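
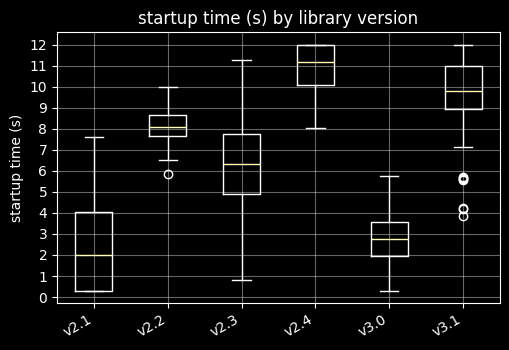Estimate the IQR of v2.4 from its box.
≈ 2

Q3 ≈ 12, Q1 ≈ 10; IQR ≈ 2.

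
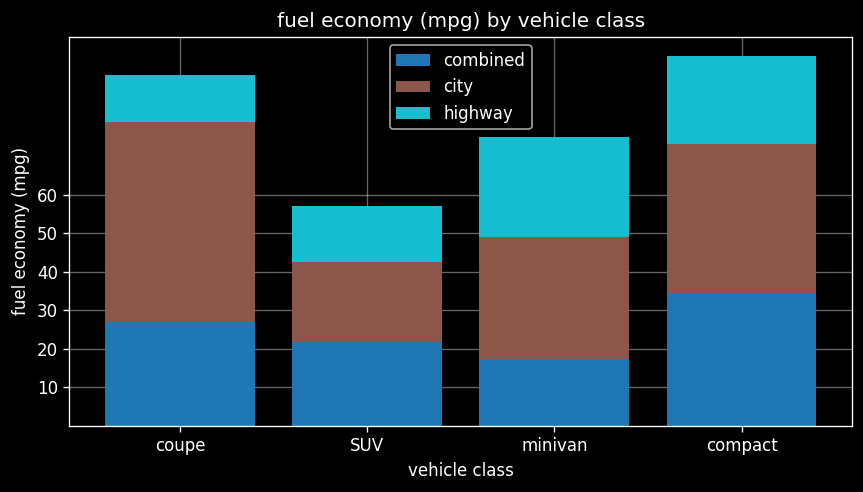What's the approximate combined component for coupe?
≈ 30

combined top ≈ 30, bottom ≈ 0; segment ≈ 30.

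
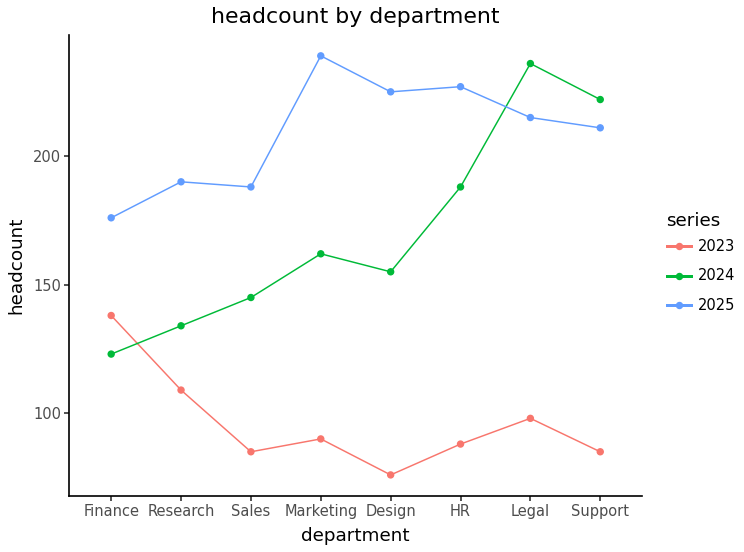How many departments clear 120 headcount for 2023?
1

Above 120: Finance.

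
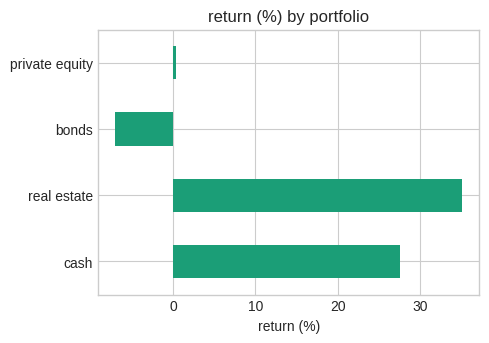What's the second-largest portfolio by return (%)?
Top 3: real estate ≈ 35, cash ≈ 30, private equity ≈ 0.

cash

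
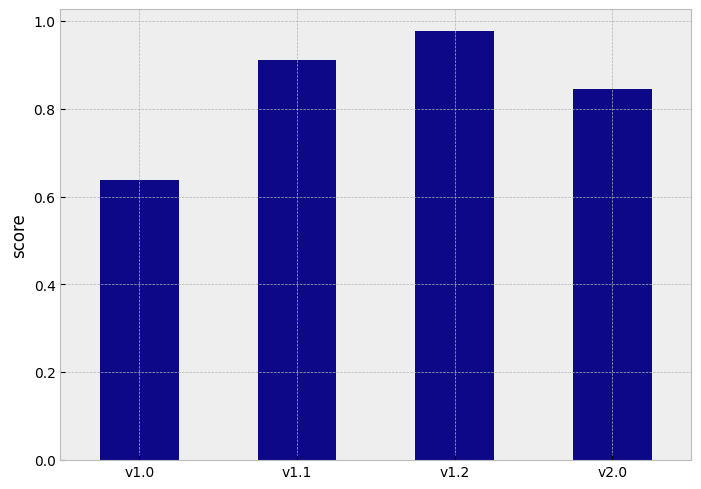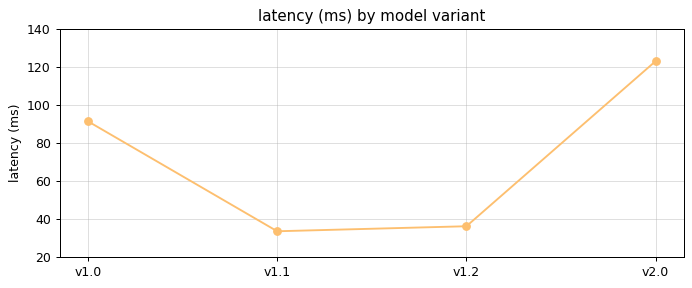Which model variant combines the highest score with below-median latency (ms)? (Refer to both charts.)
v1.2

Chart 2 median latency (ms) ≈ 60; below-median model variants: v1.1, v1.2. Among those, v1.2 has the highest score (≈ 1).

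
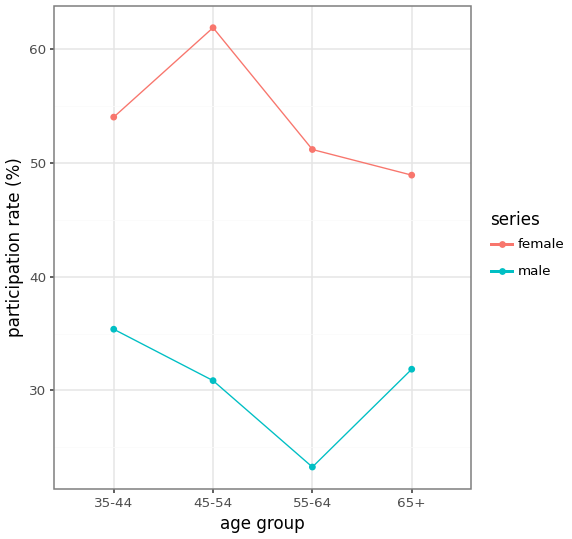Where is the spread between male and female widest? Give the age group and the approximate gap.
45-54: male ≈ 30, female ≈ 60 → gap ≈ 30. Next-largest (55-64) is only ≈ 25.

45-54, ≈ 30 %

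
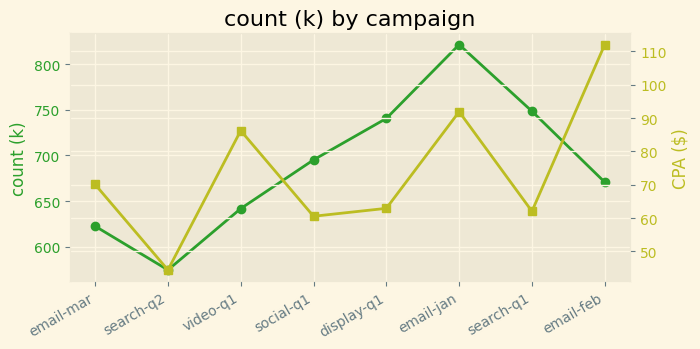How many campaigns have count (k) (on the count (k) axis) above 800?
1

Above 800: email-jan.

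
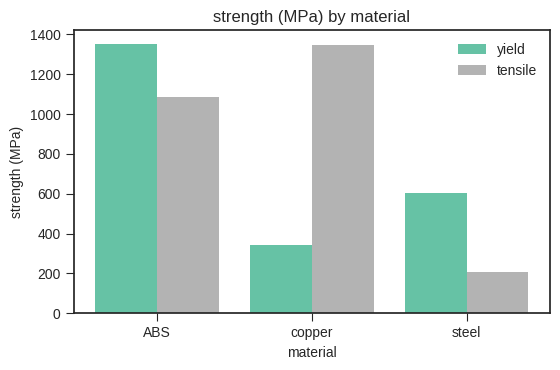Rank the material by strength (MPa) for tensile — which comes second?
Top 3 for tensile: copper ≈ 1400, ABS ≈ 1000, steel ≈ 200.

ABS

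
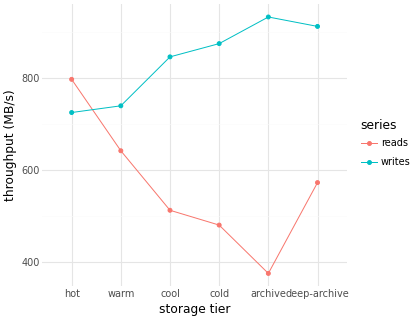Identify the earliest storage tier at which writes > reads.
warm

hot: writes ≈ 750 vs reads ≈ 800 (not yet); warm: writes ≈ 750 vs reads ≈ 650 (first crossover).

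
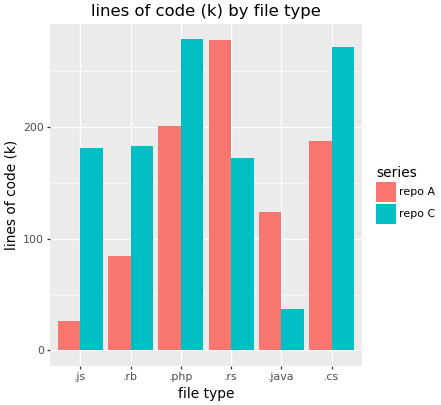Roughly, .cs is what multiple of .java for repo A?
.cs ≈ 200, .java ≈ 125; 200/125 ≈ 1.6.

≈ 1.6×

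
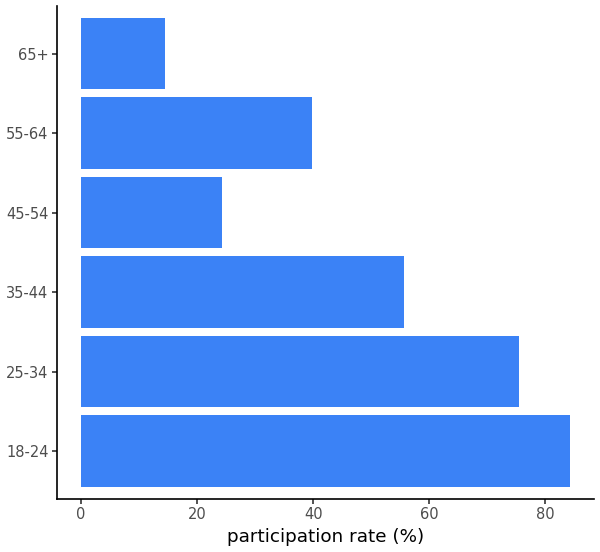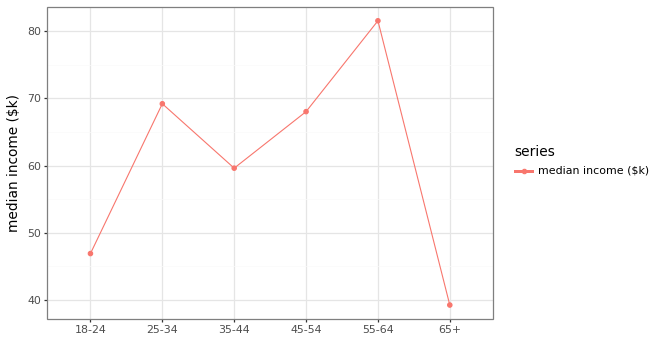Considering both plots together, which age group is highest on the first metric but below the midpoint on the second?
18-24

Chart 2 median median income ($k) ≈ 60; below-median age groups: 18-24, 35-44, 65+. Among those, 18-24 has the highest participation rate (%) (≈ 80).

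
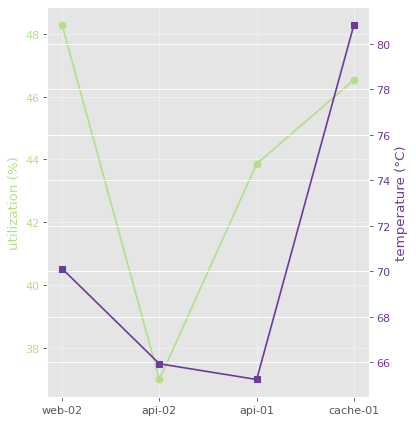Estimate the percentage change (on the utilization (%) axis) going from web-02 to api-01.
≈ -8.3%

web-02 ≈ 48, api-01 ≈ 44; (44 − 48) / 48 ≈ -8.3%.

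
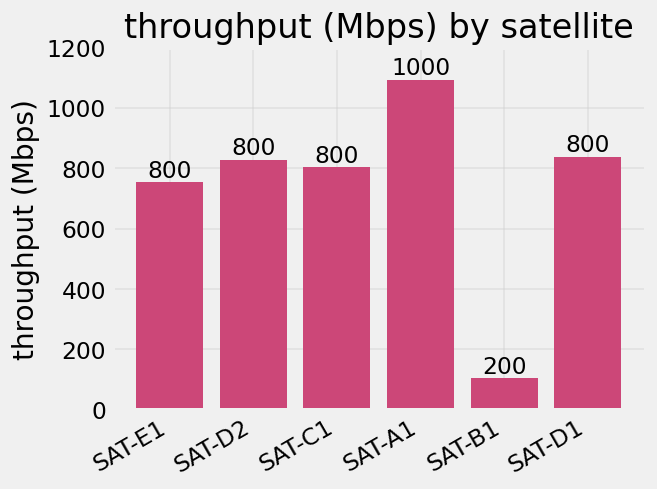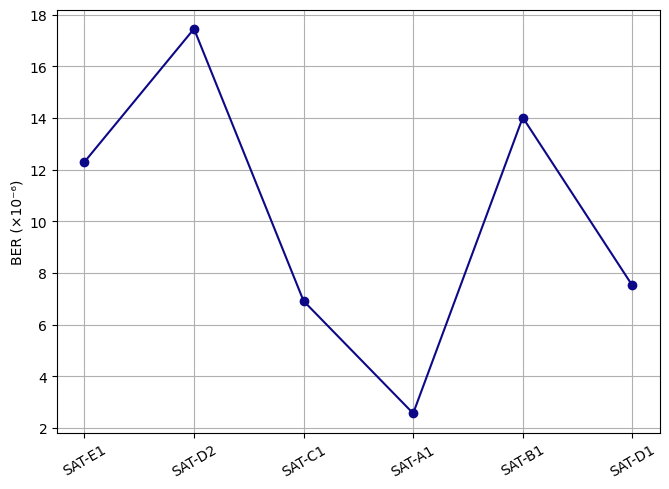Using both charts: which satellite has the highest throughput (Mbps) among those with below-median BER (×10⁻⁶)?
SAT-A1

Chart 2 median BER (×10⁻⁶) ≈ 10; below-median satellites: SAT-C1, SAT-A1, SAT-D1. Among those, SAT-A1 has the highest throughput (Mbps) (≈ 1000).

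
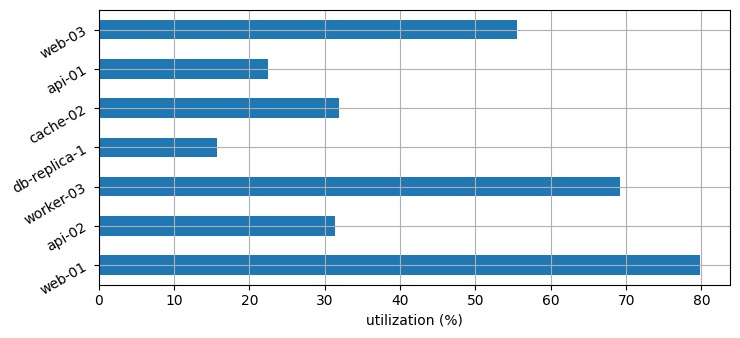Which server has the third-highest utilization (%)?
web-03

Top 4: web-01 ≈ 80, worker-03 ≈ 70, web-03 ≈ 60, cache-02 ≈ 30.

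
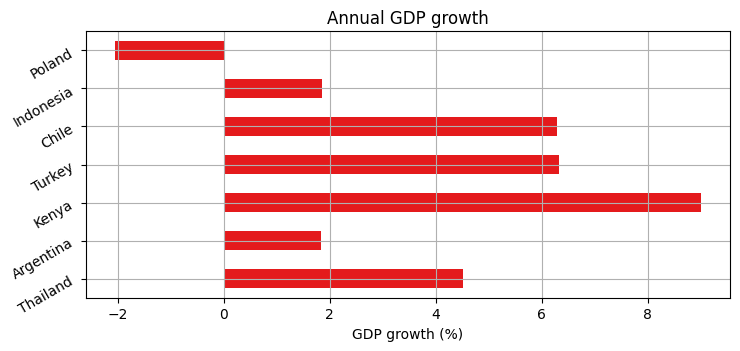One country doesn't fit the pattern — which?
Poland

Poland ≈ -2; the rest sit between ≈ 2 and ≈ 9.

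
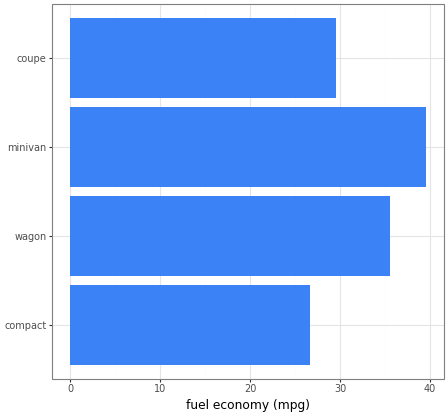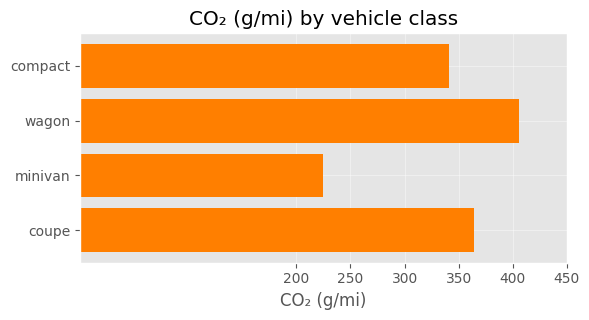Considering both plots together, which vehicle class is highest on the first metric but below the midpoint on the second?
minivan

Chart 2 median CO₂ (g/mi) ≈ 350; below-median vehicle classes: compact, minivan. Among those, minivan has the highest fuel economy (mpg) (≈ 40).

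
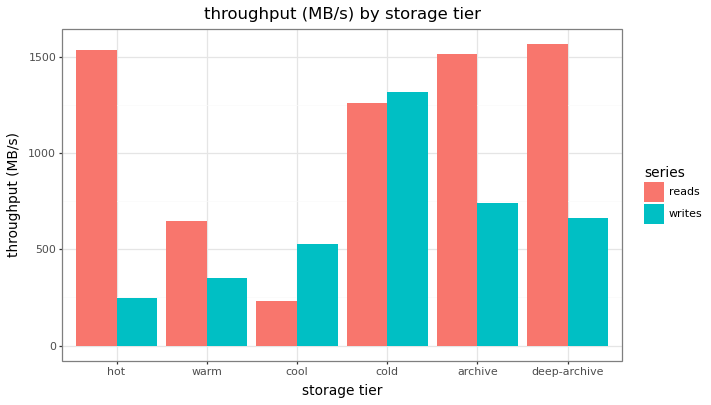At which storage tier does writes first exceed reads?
warm: writes ≈ 400 vs reads ≈ 600 (not yet); cool: writes ≈ 600 vs reads ≈ 200 (first crossover).

cool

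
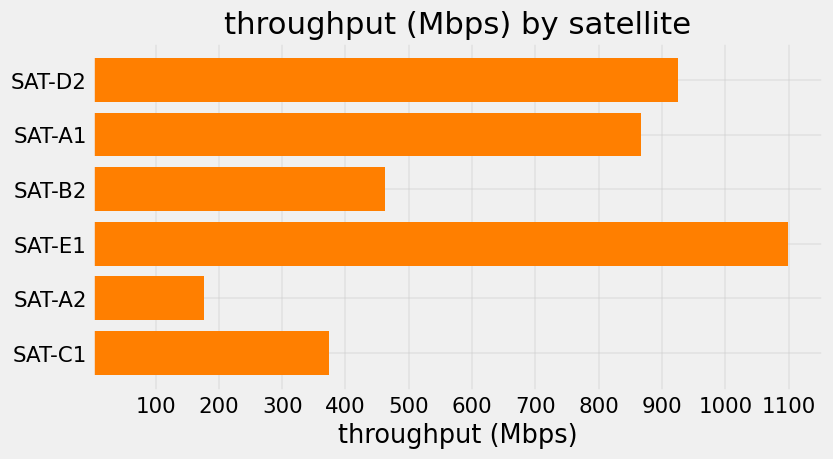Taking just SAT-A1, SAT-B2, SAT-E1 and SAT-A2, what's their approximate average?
(900 + 500 + 1100 + 200) / 4 ≈ 675.

≈ 675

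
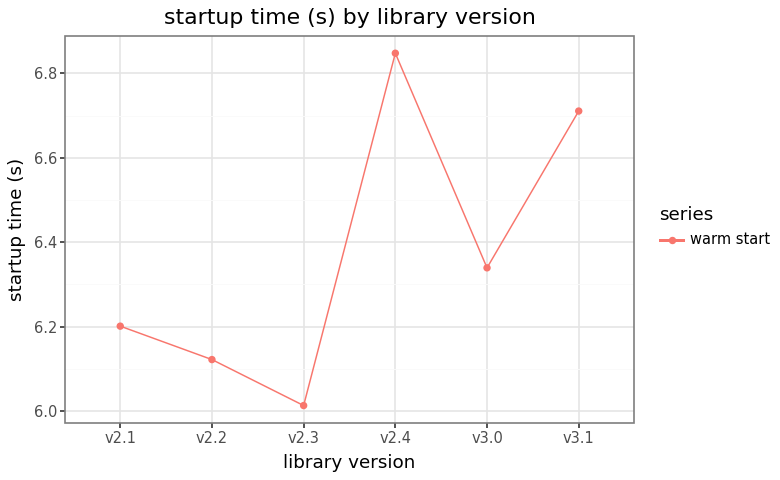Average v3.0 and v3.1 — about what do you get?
≈ 6.5

(6.3 + 6.7) / 2 ≈ 6.5.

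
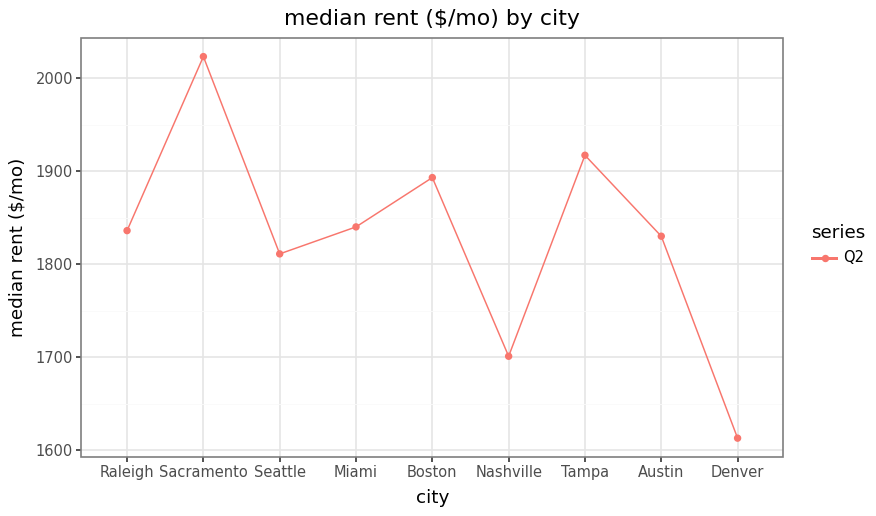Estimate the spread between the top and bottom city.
≈ 400

Max Sacramento ≈ 2000, min Denver ≈ 1600; range ≈ 400.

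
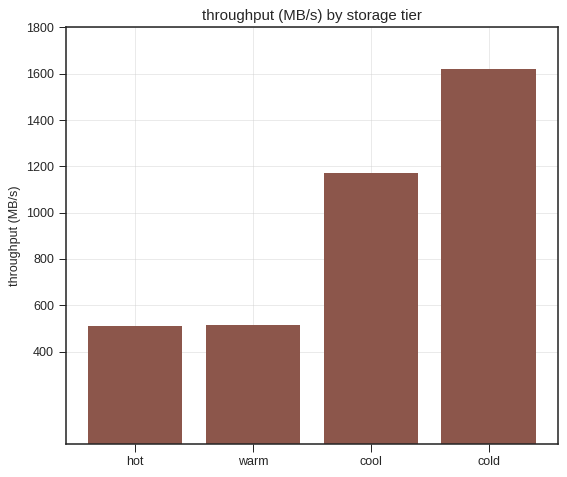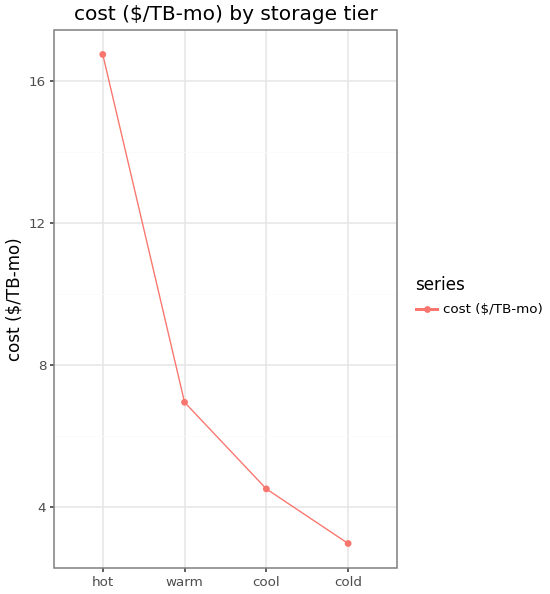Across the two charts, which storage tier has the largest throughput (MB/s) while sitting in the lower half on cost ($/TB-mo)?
Chart 2 median cost ($/TB-mo) ≈ 6; below-median storage tiers: cool, cold. Among those, cold has the highest throughput (MB/s) (≈ 1600).

cold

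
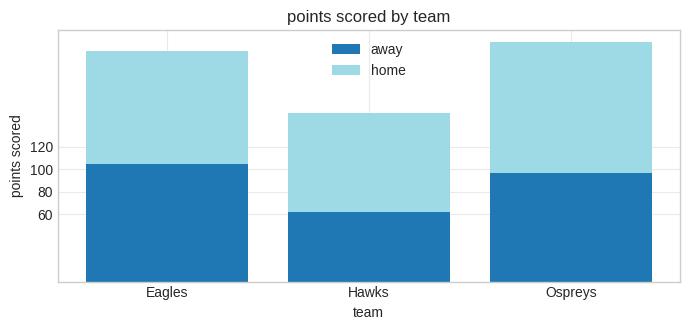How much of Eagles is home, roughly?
home top ≈ 200, bottom ≈ 100; segment ≈ 100.

≈ 100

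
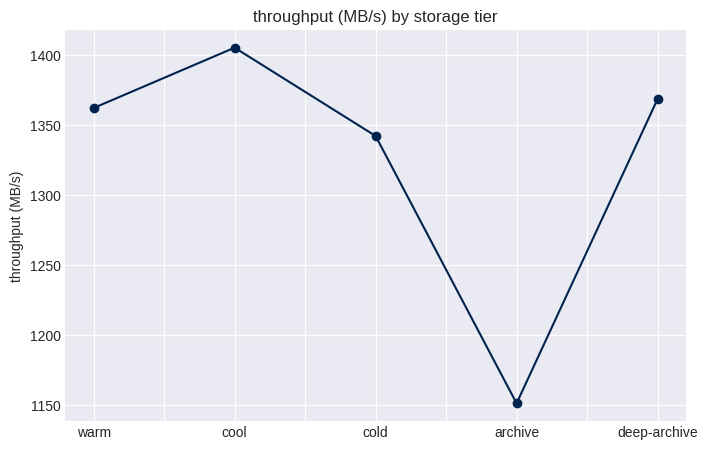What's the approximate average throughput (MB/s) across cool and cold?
(1400 + 1350) / 2 ≈ 1375.

≈ 1375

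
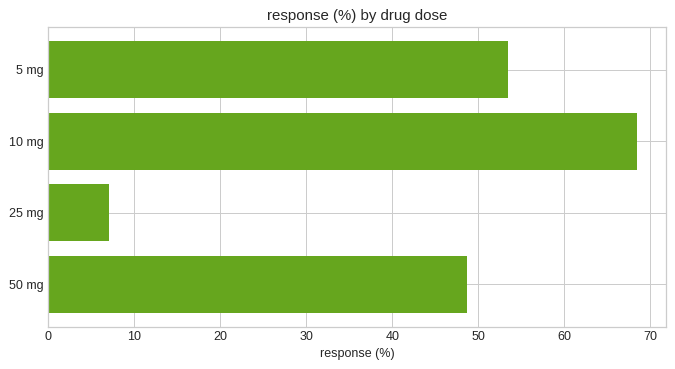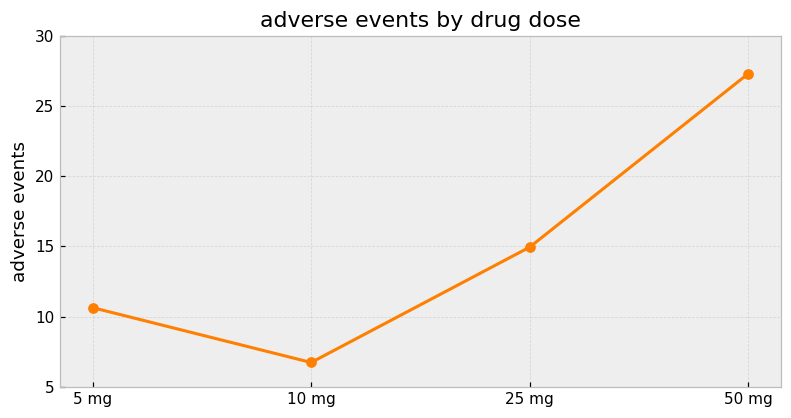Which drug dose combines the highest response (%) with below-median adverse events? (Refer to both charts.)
Chart 2 median adverse events ≈ 15; below-median drug doses: 5 mg, 10 mg. Among those, 10 mg has the highest response (%) (≈ 70).

10 mg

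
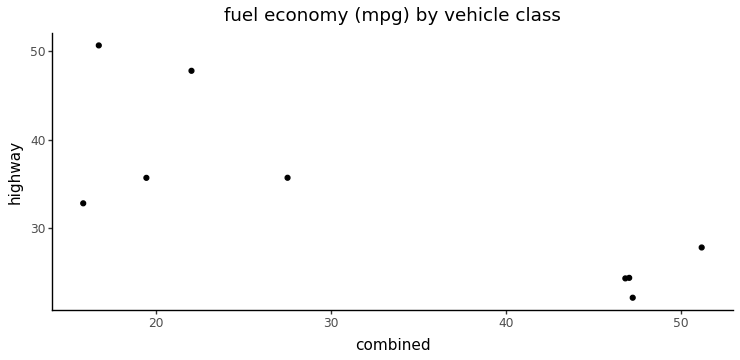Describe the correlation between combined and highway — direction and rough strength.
negative, strong

Points are negatively correlated; strong (|r| ≈ 0.8).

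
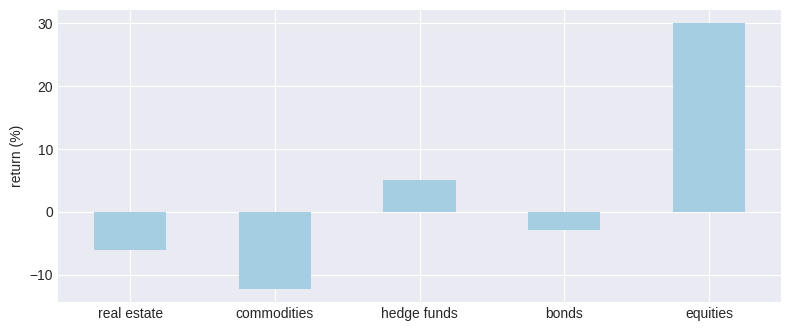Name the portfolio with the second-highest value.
Top 3: equities ≈ 30, hedge funds ≈ 5, bonds ≈ -5.

hedge funds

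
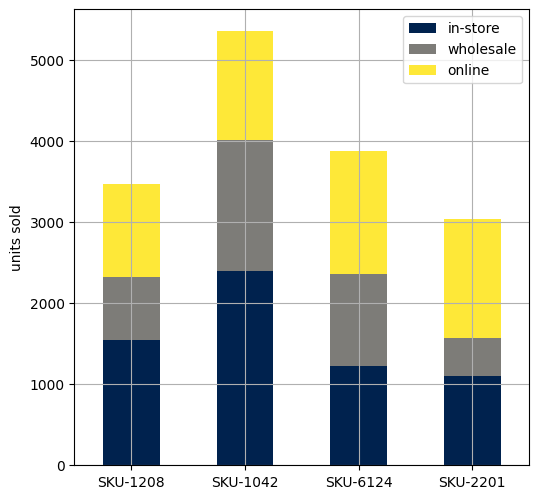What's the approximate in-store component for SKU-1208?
in-store top ≈ 1500, bottom ≈ 0; segment ≈ 1500.

≈ 1500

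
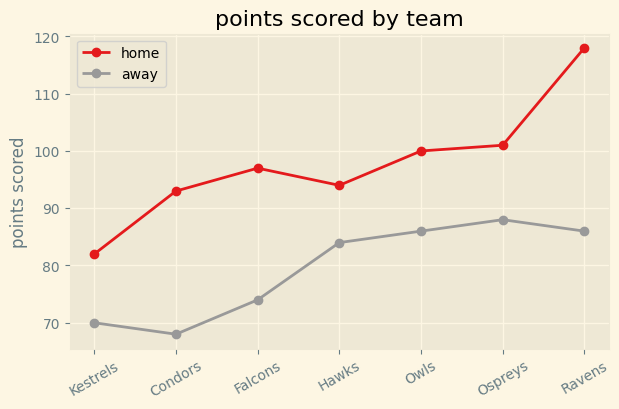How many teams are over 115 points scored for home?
1

Above 115: Ravens.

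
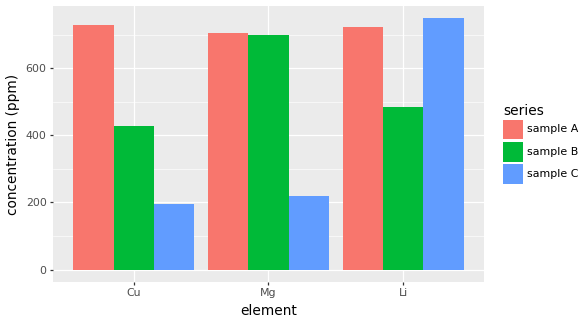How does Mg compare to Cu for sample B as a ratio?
Mg ≈ 700, Cu ≈ 400; 700/400 ≈ 1.75.

≈ 1.75×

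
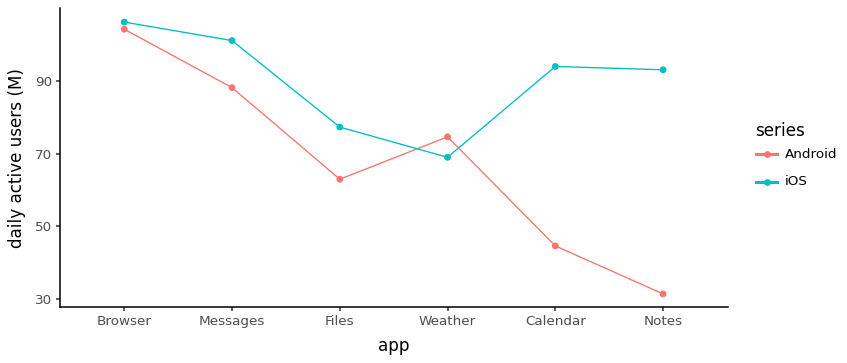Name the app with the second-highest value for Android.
Top 3 for Android: Browser ≈ 100, Messages ≈ 90, Weather ≈ 70.

Messages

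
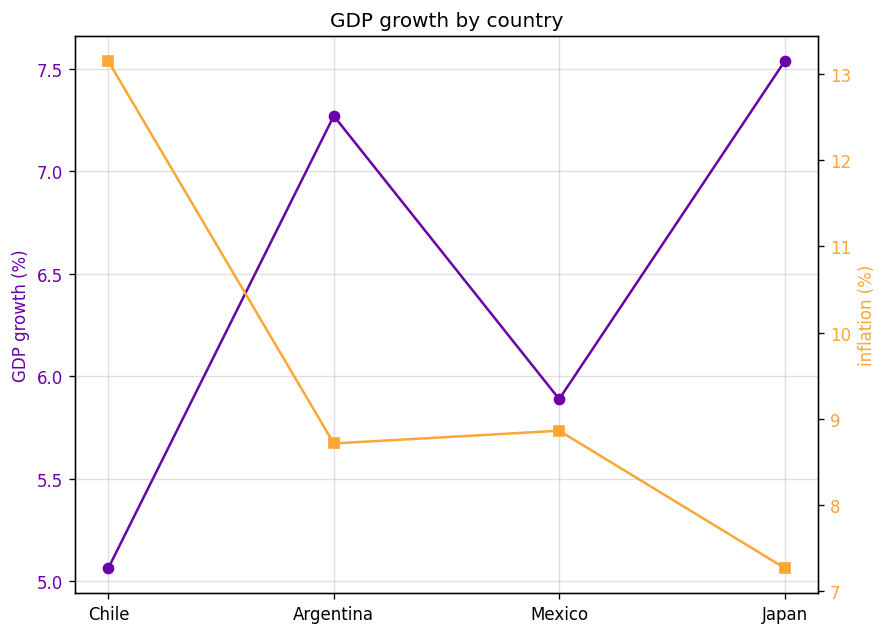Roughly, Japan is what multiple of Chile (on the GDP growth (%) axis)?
Japan ≈ 7.5, Chile ≈ 5.0; 7.5/5.0 ≈ 1.5.

≈ 1.5×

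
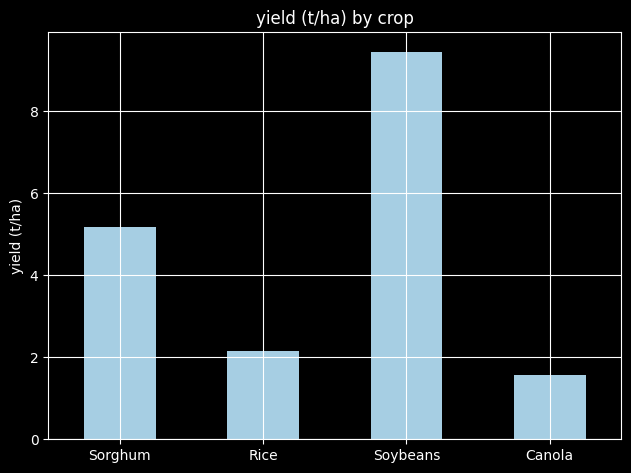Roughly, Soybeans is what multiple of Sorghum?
≈ 1.8×

Soybeans ≈ 9, Sorghum ≈ 5; 9/5 ≈ 1.8.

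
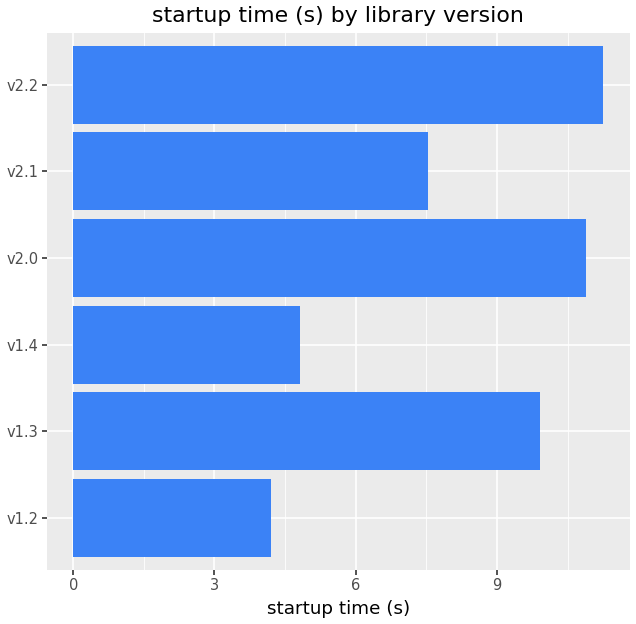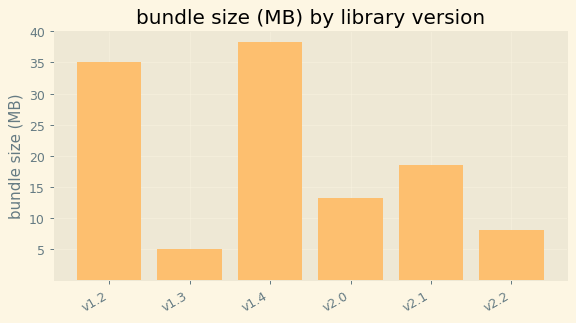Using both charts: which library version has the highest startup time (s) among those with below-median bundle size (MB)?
Chart 2 median bundle size (MB) ≈ 15; below-median library versions: v1.3, v2.0, v2.2. Among those, v2.2 has the highest startup time (s) (≈ 12).

v2.2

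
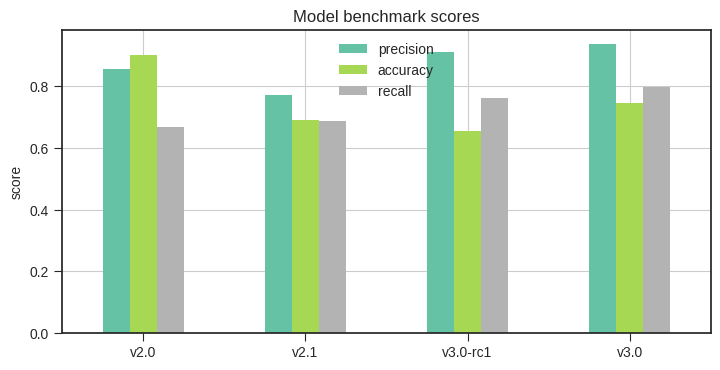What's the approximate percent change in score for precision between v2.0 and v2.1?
v2.0 ≈ 0.9, v2.1 ≈ 0.8; (0.8 − 0.9) / 0.9 ≈ -11.1%.

≈ -11.1%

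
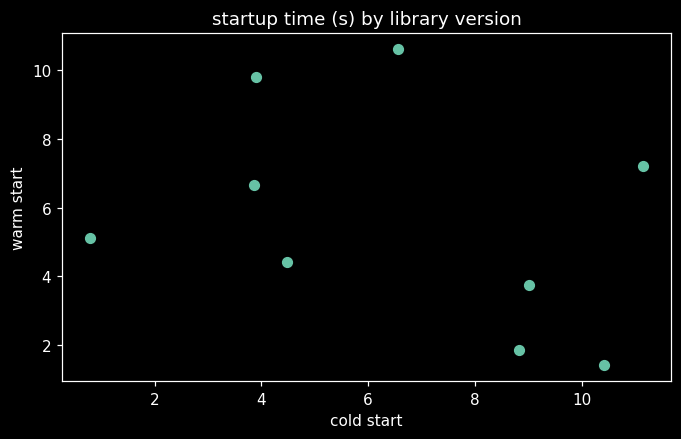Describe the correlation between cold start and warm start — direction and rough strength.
Points are negatively correlated; weak (|r| ≈ 0.3).

negative, weak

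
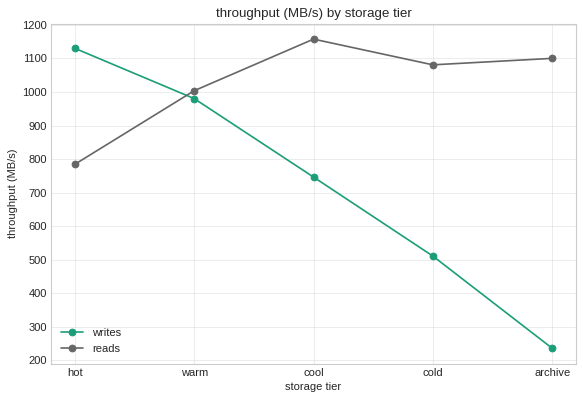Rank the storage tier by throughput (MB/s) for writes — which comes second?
Top 3 for writes: hot ≈ 1100, warm ≈ 1000, cool ≈ 700.

warm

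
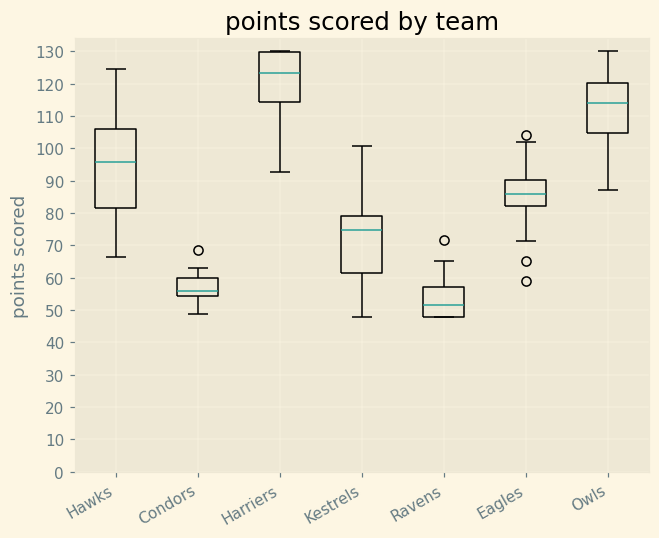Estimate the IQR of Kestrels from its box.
≈ 20

Q3 ≈ 80, Q1 ≈ 60; IQR ≈ 20.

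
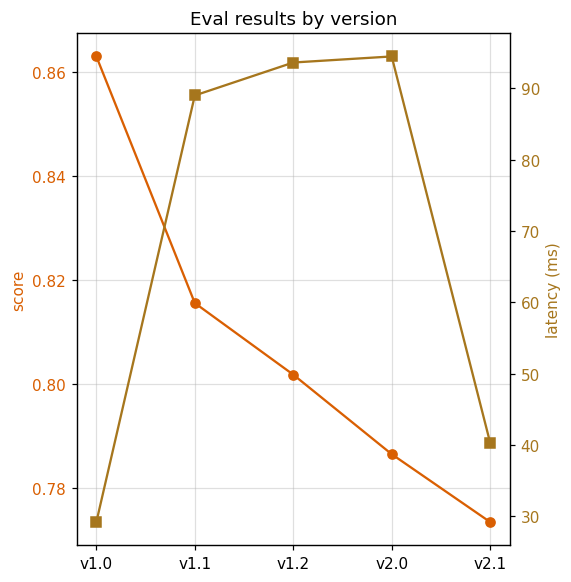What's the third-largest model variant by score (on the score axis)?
v1.2

Top 4 (on the score axis): v1.0 ≈ 0.86, v1.1 ≈ 0.82, v1.2 ≈ 0.80, v2.0 ≈ 0.79.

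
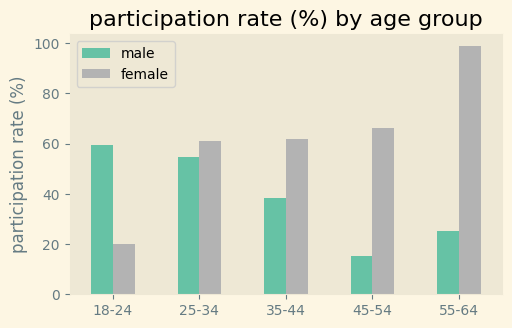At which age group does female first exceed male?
25-34

18-24: female ≈ 20 vs male ≈ 60 (not yet); 25-34: female ≈ 60 vs male ≈ 50 (first crossover).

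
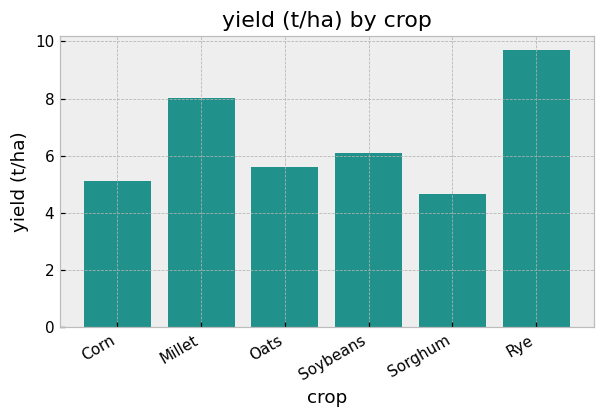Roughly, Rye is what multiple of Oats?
≈ 1.67×

Rye ≈ 10, Oats ≈ 6; 10/6 ≈ 1.67.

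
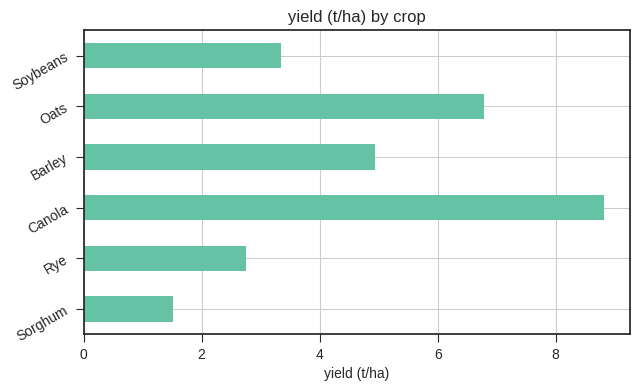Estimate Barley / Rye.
Barley ≈ 5, Rye ≈ 3; 5/3 ≈ 1.67.

≈ 1.67×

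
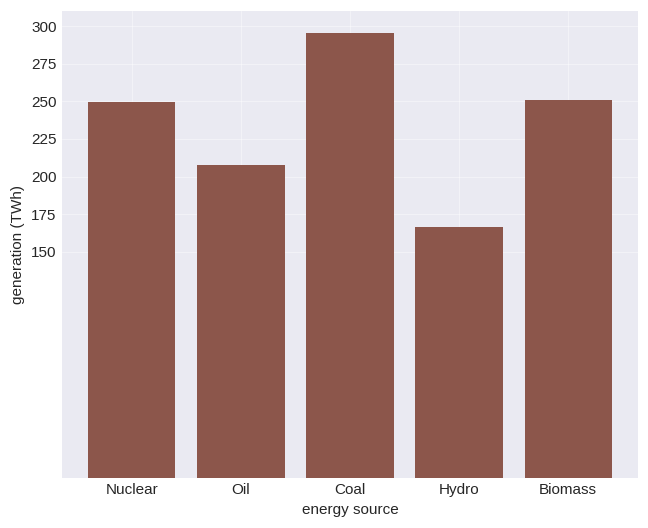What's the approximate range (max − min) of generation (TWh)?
≈ 125

Max Coal ≈ 300, min Hydro ≈ 175; range ≈ 125.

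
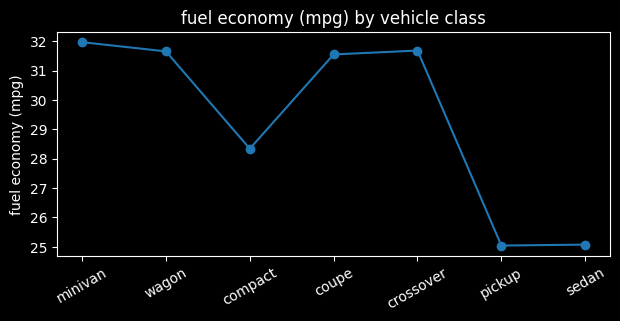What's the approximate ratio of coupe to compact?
coupe ≈ 32, compact ≈ 28; 32/28 ≈ 1.14.

≈ 1.14×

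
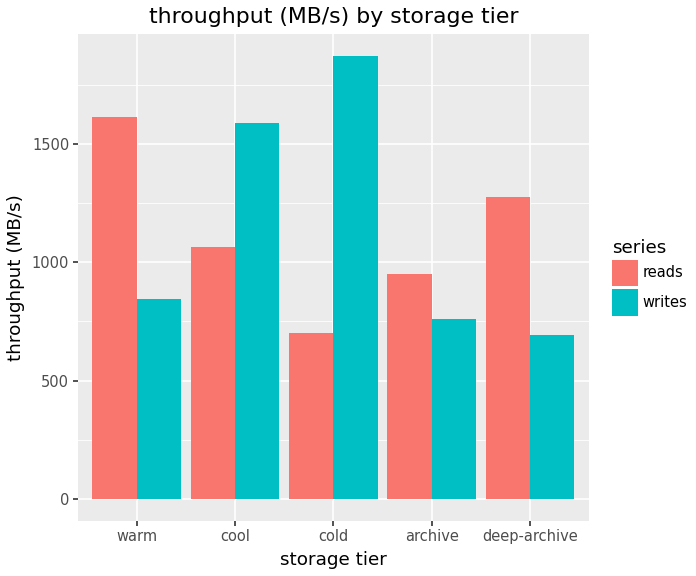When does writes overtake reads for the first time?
warm: writes ≈ 800 vs reads ≈ 1600 (not yet); cool: writes ≈ 1600 vs reads ≈ 1000 (first crossover).

cool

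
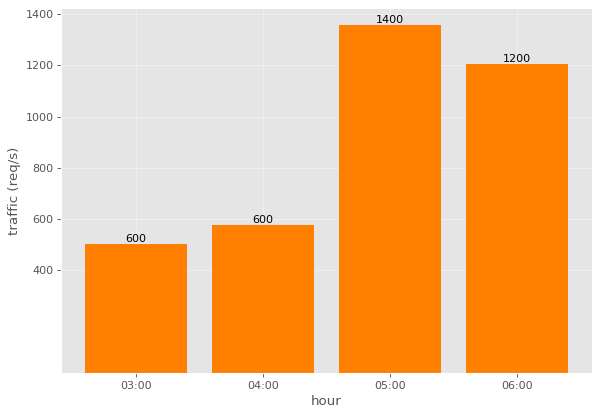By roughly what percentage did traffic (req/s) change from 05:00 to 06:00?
05:00 ≈ 1400, 06:00 ≈ 1200; (1200 − 1400) / 1400 ≈ -14.3%.

≈ -14.3%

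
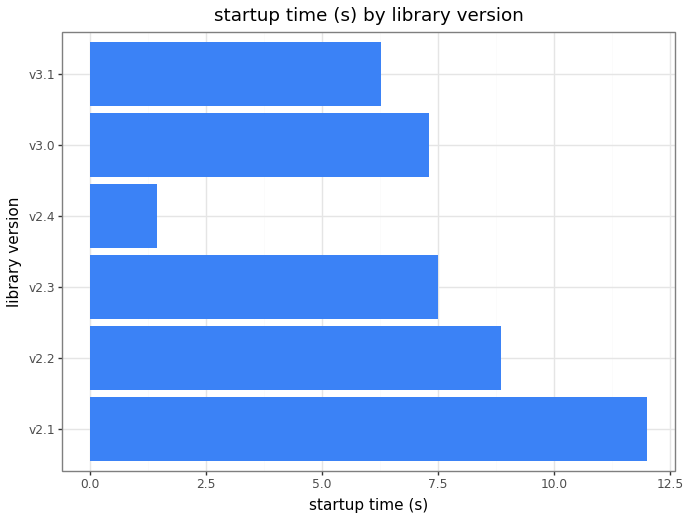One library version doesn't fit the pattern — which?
v2.4

v2.4 ≈ 1; the rest sit between ≈ 6 and ≈ 12.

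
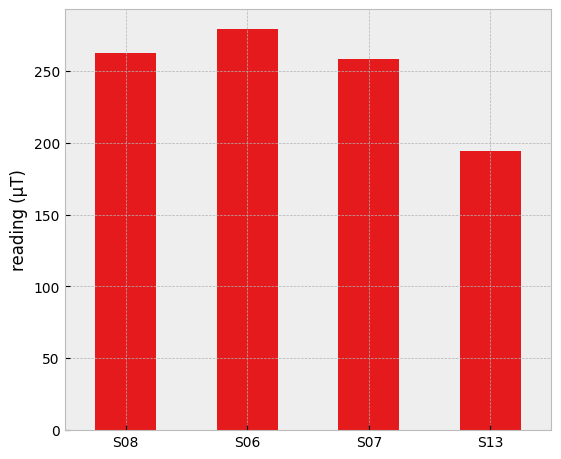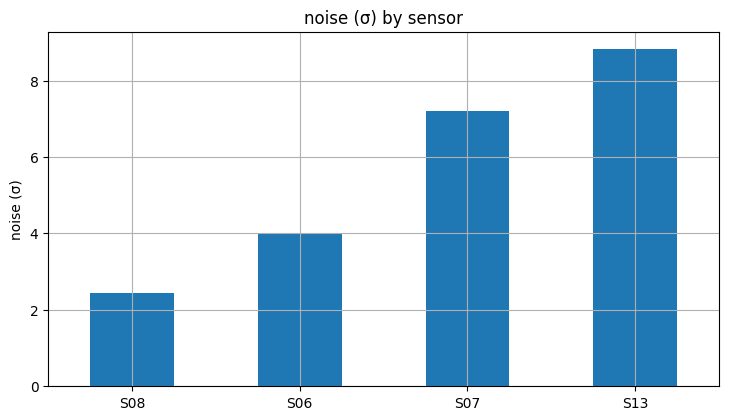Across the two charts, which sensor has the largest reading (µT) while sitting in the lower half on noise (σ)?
S06

Chart 2 median noise (σ) ≈ 6; below-median sensors: S08, S06. Among those, S06 has the highest reading (µT) (≈ 300).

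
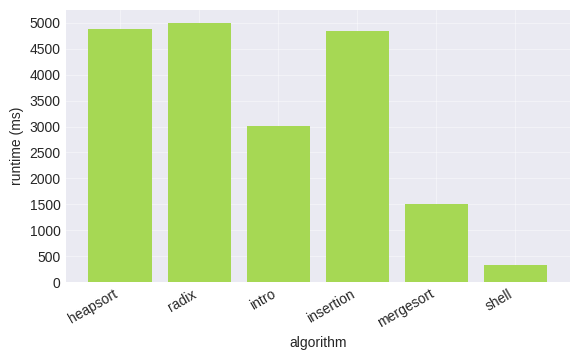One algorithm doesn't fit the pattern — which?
shell

shell ≈ 500; the rest sit between ≈ 1500 and ≈ 5000.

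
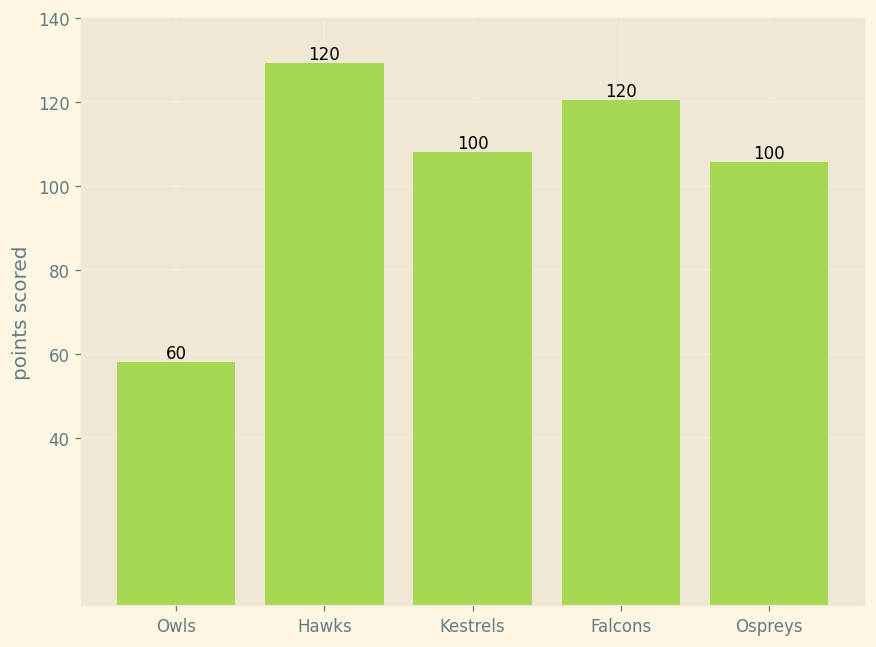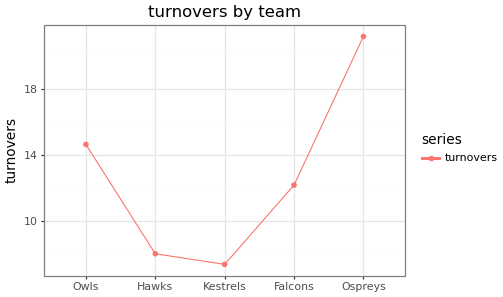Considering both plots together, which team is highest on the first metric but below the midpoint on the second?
Chart 2 median turnovers ≈ 12; below-median teams: Hawks, Kestrels. Among those, Hawks has the highest points scored (≈ 120).

Hawks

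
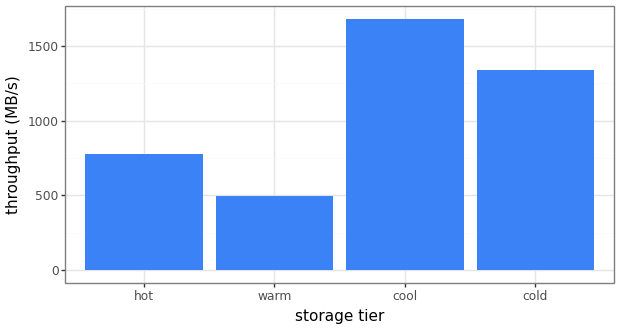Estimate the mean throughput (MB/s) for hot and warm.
≈ 600

(800 + 400) / 2 ≈ 600.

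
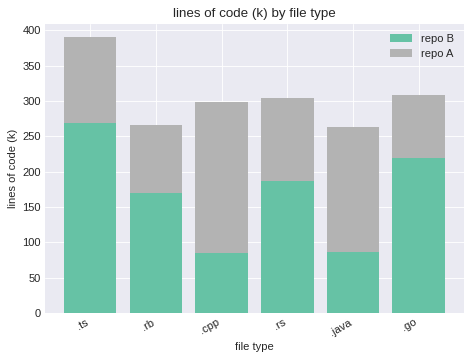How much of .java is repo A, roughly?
≈ 150

repo A top ≈ 250, bottom ≈ 100; segment ≈ 150.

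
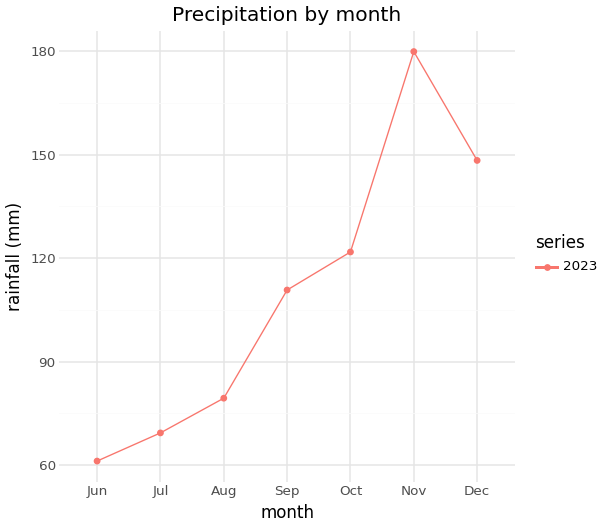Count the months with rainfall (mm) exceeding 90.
4

Above 90: Sep, Oct, Nov, Dec.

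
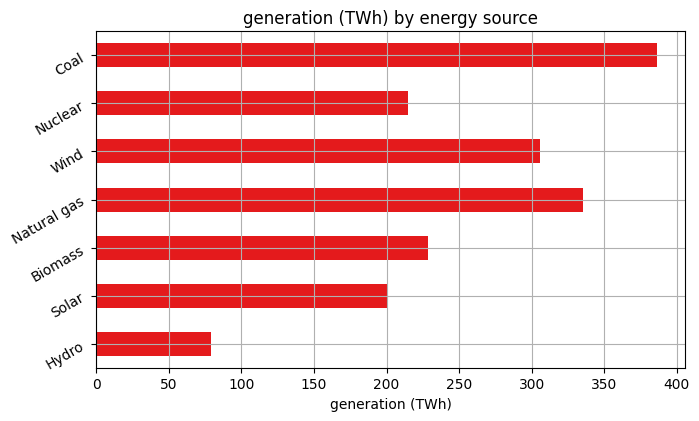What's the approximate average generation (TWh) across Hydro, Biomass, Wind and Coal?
(100 + 250 + 300 + 400) / 4 ≈ 262.

≈ 262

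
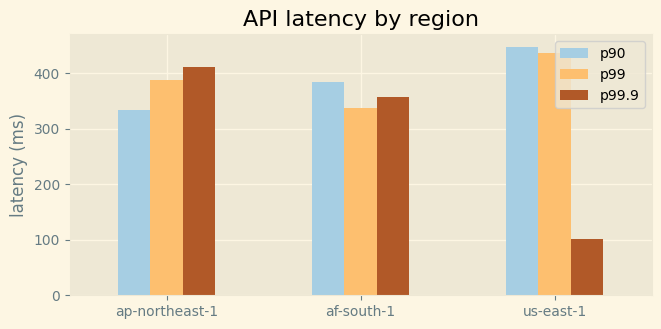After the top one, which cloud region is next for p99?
Top 3 for p99: us-east-1 ≈ 450, ap-northeast-1 ≈ 400, af-south-1 ≈ 350.

ap-northeast-1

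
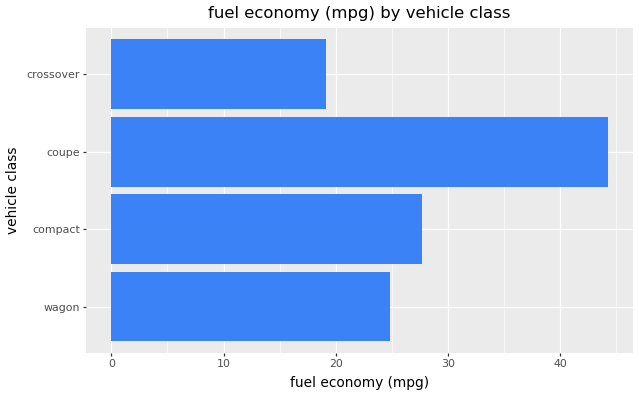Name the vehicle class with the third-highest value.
Top 4: coupe ≈ 45, compact ≈ 30, wagon ≈ 25, crossover ≈ 20.

wagon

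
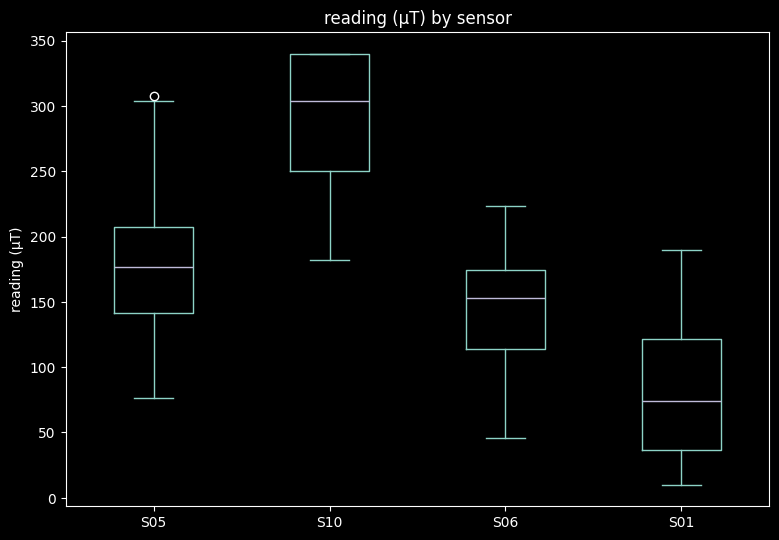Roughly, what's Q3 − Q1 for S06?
≈ 60

Q3 ≈ 180, Q1 ≈ 120; IQR ≈ 60.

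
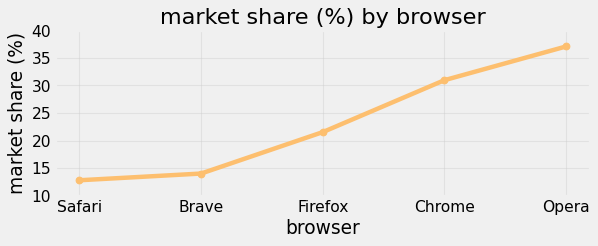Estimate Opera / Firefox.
Opera ≈ 35, Firefox ≈ 20; 35/20 ≈ 1.75.

≈ 1.75×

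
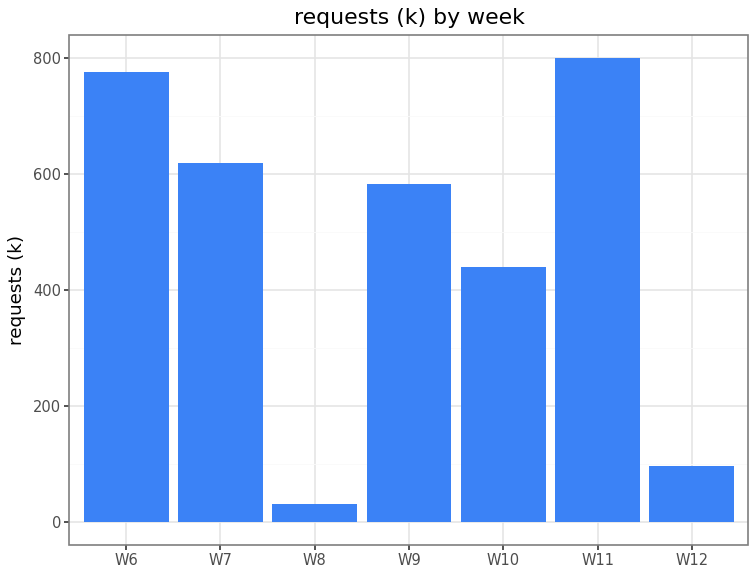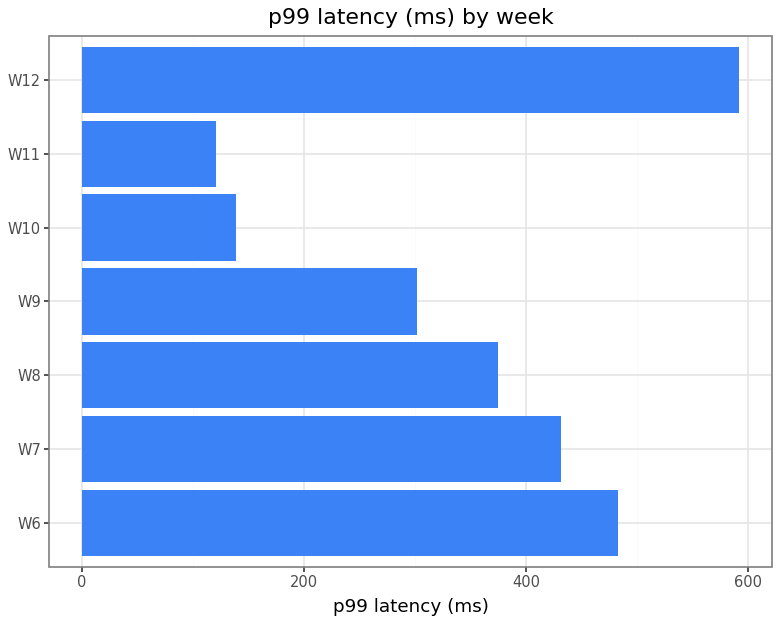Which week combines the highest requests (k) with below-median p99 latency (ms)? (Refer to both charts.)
Chart 2 median p99 latency (ms) ≈ 400; below-median weeks: W9, W10, W11. Among those, W11 has the highest requests (k) (≈ 800).

W11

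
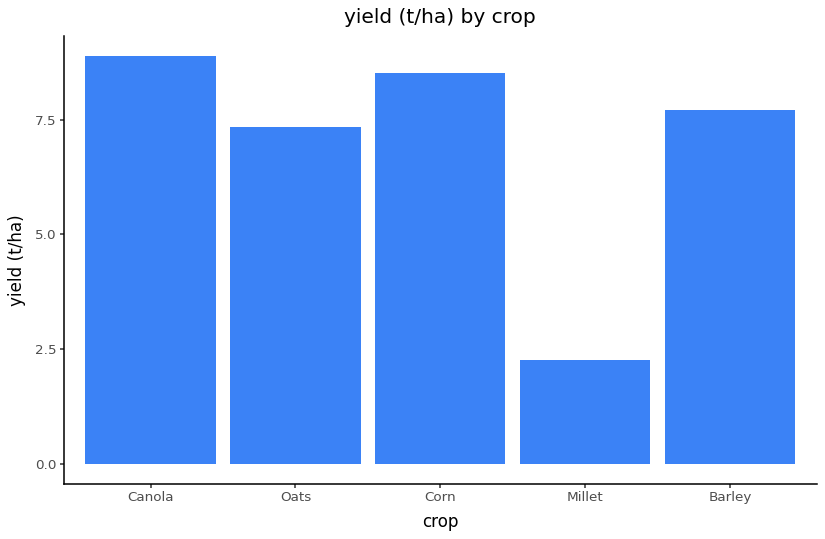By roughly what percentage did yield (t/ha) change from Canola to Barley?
≈ -11.1%

Canola ≈ 9, Barley ≈ 8; (8 − 9) / 9 ≈ -11.1%.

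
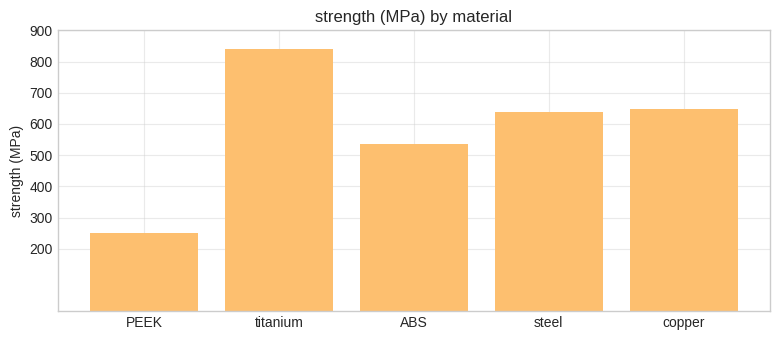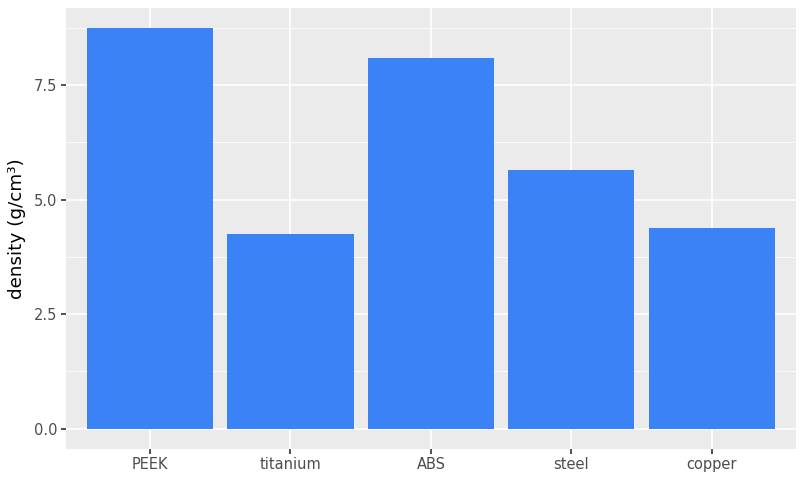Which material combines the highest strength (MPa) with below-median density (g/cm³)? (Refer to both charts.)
titanium

Chart 2 median density (g/cm³) ≈ 6; below-median materials: titanium, copper. Among those, titanium has the highest strength (MPa) (≈ 800).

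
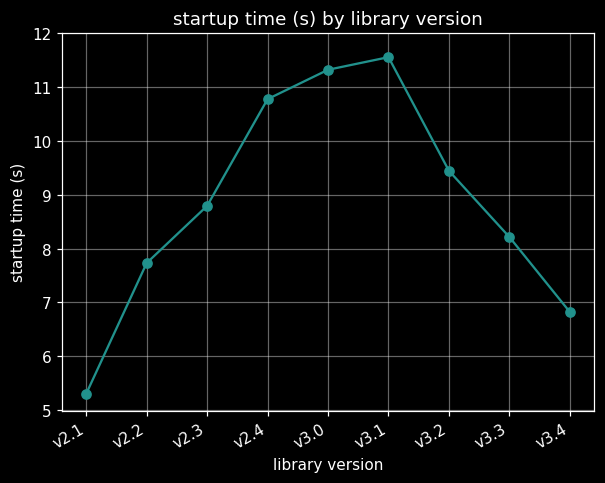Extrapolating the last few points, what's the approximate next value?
≈ 6

Last three: 9, 8, 7 → slope ≈ -1/step → next ≈ 6.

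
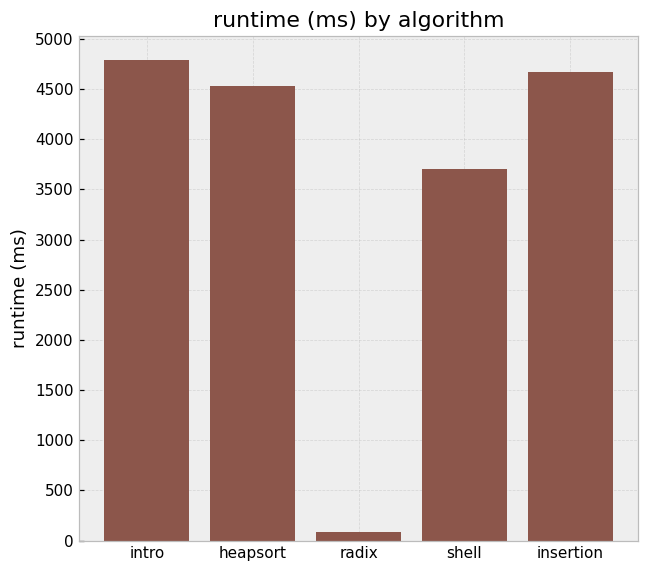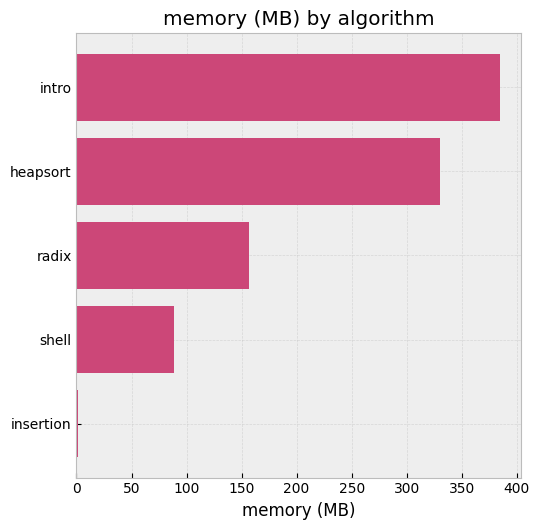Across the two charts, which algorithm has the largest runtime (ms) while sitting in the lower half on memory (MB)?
Chart 2 median memory (MB) ≈ 150; below-median algorithms: shell, insertion. Among those, insertion has the highest runtime (ms) (≈ 4500).

insertion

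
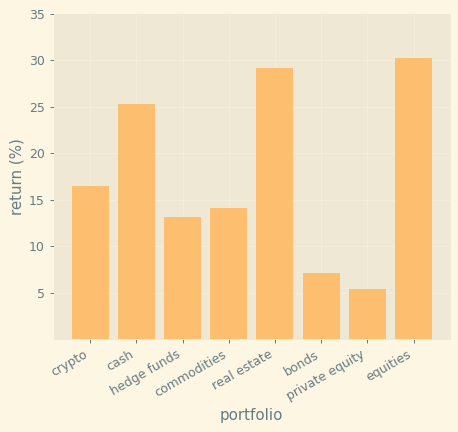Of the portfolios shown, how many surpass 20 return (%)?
Above 20: cash, real estate, equities.

3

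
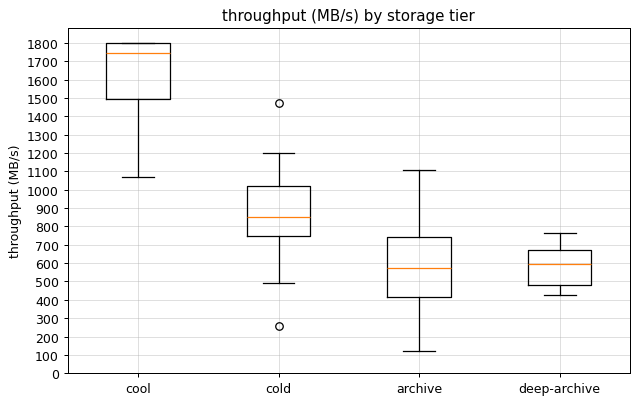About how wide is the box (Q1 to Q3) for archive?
Q3 ≈ 700, Q1 ≈ 400; IQR ≈ 300.

≈ 300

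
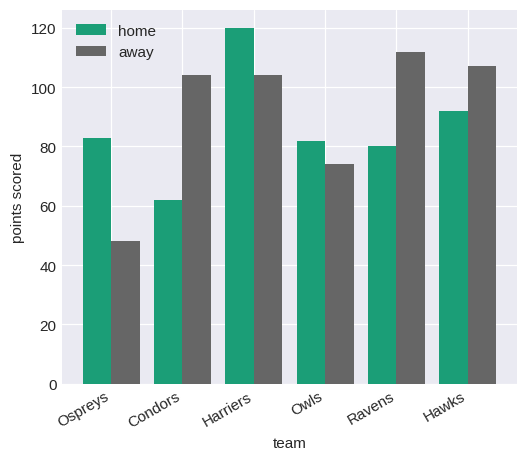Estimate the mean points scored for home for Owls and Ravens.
(80 + 80) / 2 ≈ 80.

≈ 80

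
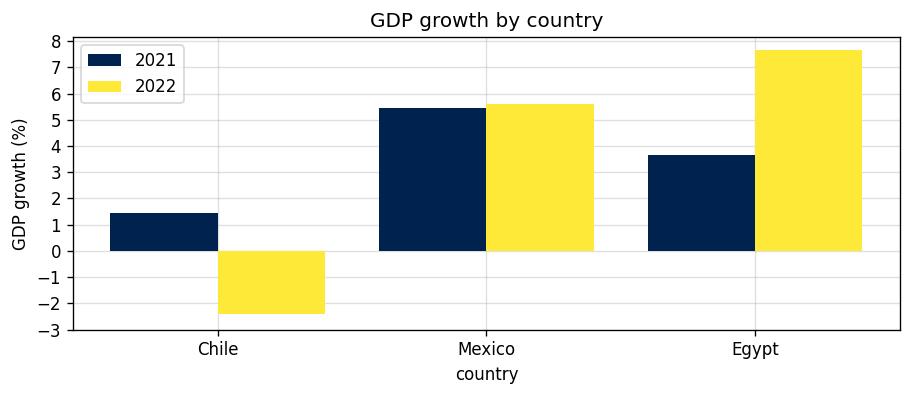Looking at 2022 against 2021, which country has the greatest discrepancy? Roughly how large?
Egypt, ≈ 4 %

Egypt: 2022 ≈ 8, 2021 ≈ 4 → gap ≈ 4. Next-largest (Chile) is only ≈ 3.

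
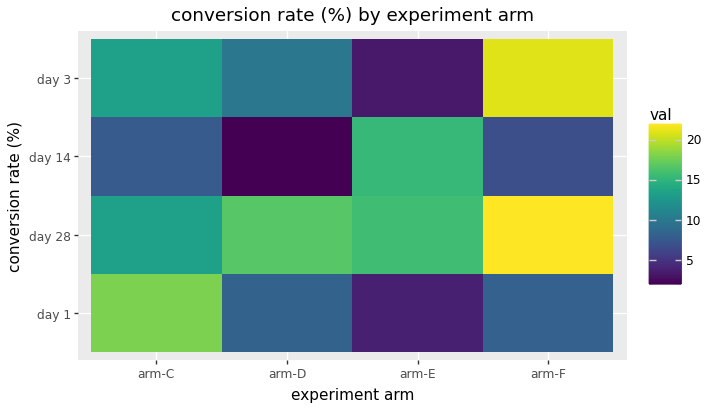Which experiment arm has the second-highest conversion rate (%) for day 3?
arm-C

Top 3 for day 3: arm-F ≈ 20, arm-C ≈ 14, arm-D ≈ 10.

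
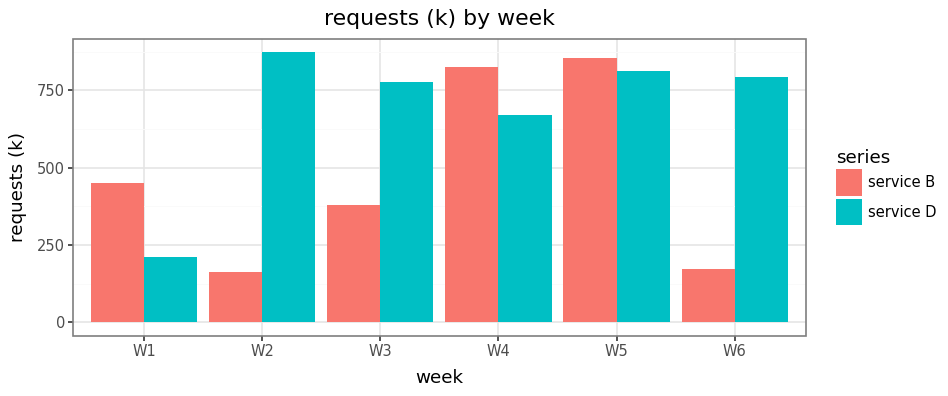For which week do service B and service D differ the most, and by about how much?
W2, ≈ 700 k

W2: service B ≈ 200, service D ≈ 900 → gap ≈ 700. Next-largest (W6) is only ≈ 600.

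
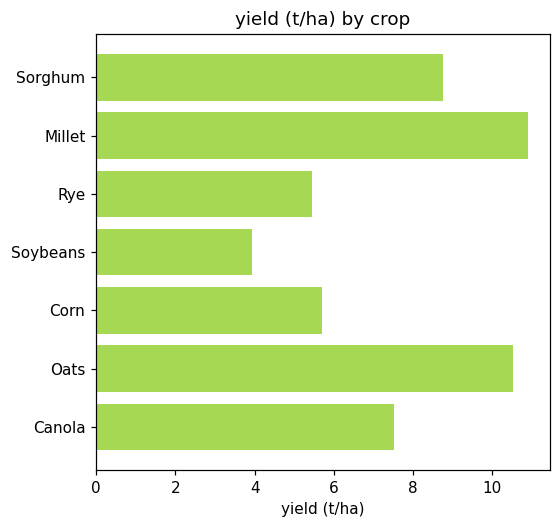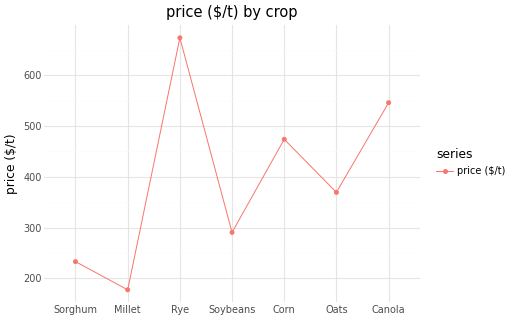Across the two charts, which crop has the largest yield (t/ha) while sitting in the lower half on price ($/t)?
Chart 2 median price ($/t) ≈ 400; below-median crops: Sorghum, Millet, Soybeans. Among those, Millet has the highest yield (t/ha) (≈ 11).

Millet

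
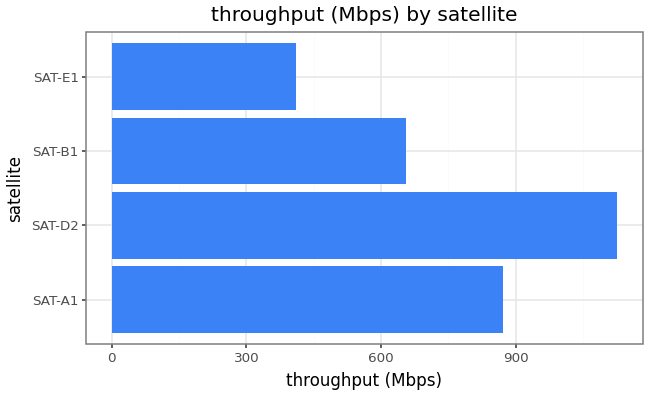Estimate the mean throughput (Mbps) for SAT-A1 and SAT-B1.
(900 + 700) / 2 ≈ 800.

≈ 800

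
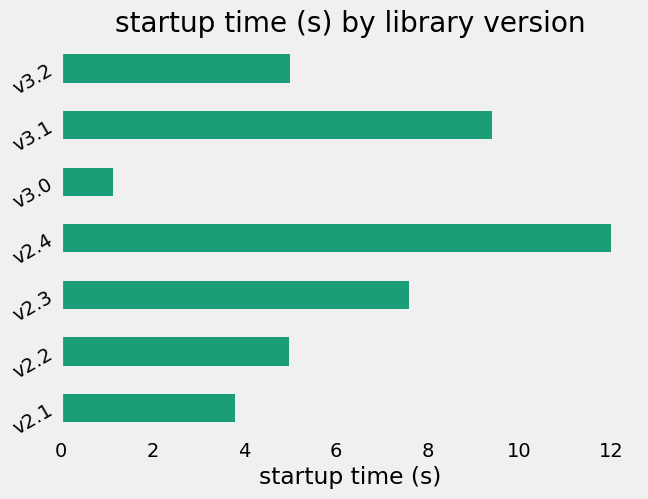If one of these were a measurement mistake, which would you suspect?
v2.4 ≈ 12; the rest sit between ≈ 1 and ≈ 9.

v2.4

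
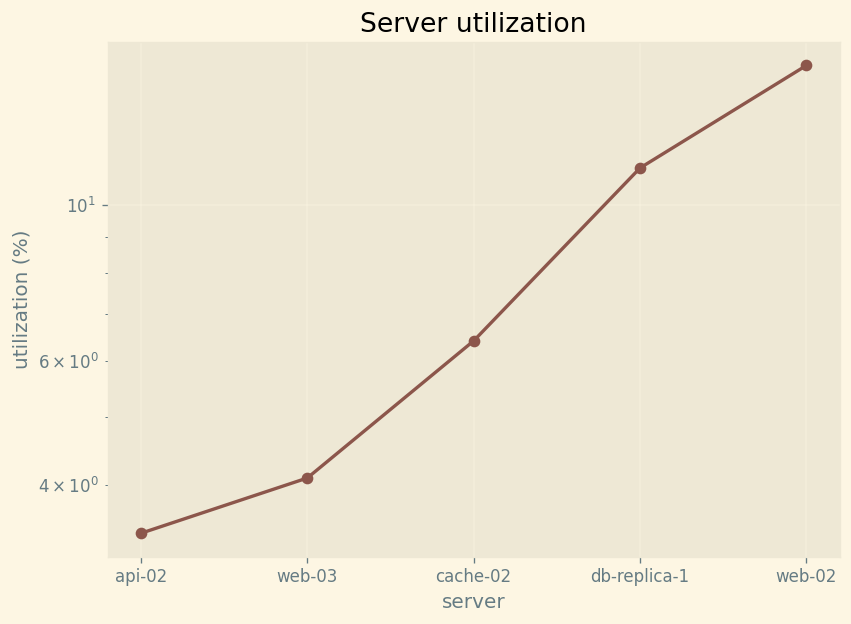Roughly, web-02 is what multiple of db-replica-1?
≈ 1.33×

web-02 ≈ 16, db-replica-1 ≈ 12; 16/12 ≈ 1.33.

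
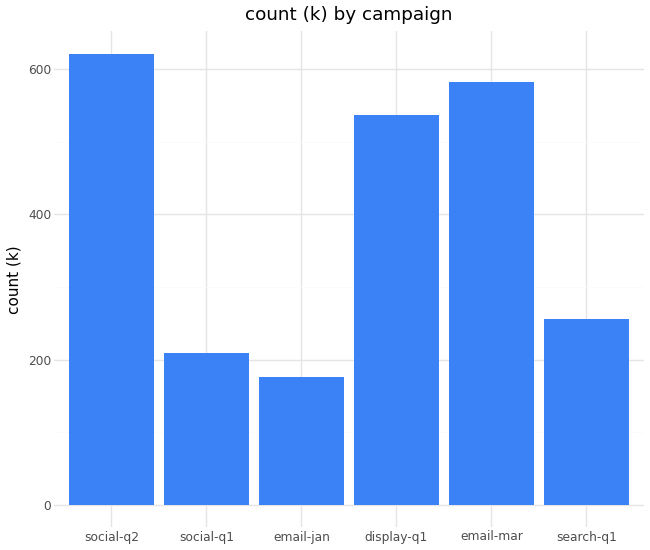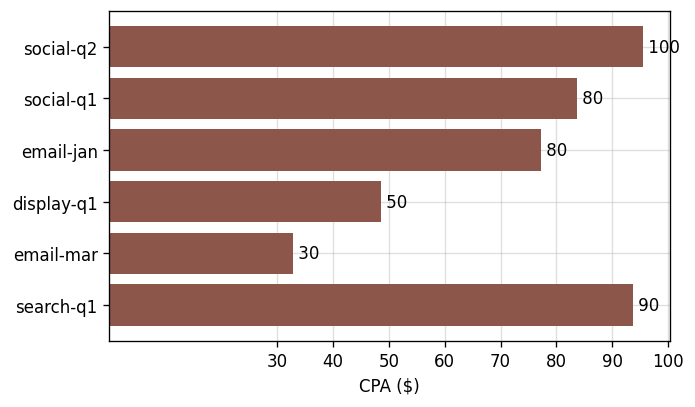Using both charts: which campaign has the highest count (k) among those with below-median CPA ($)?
email-mar

Chart 2 median CPA ($) ≈ 80; below-median campaigns: email-jan, display-q1, email-mar. Among those, email-mar has the highest count (k) (≈ 600).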